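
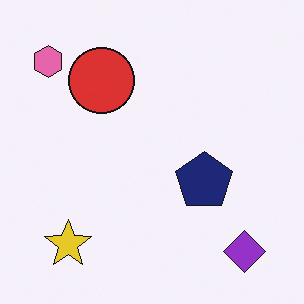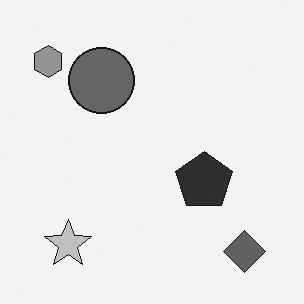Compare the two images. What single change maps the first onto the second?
The transformation is: converted to grayscale.

All color is removed — every shape is now a shade of grey.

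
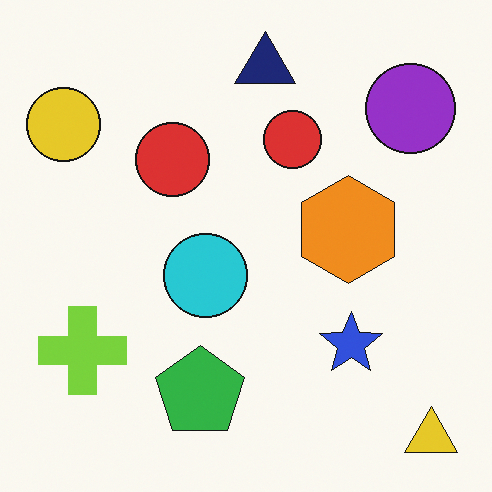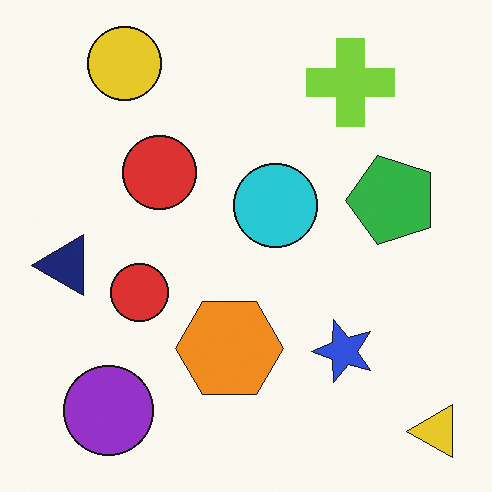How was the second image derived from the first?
Transposed (reflected across the top-left ↔ bottom-right diagonal).

Shapes have swapped their row and column positions — what was in the top-right is now in the bottom-left — a diagonal reflection.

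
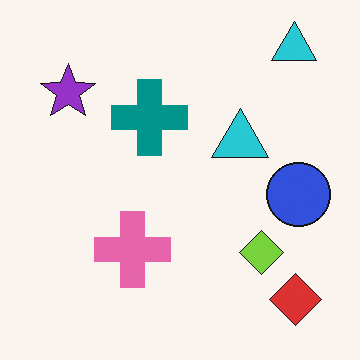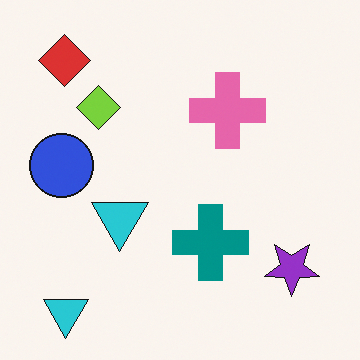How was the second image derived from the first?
The second image is the first rotated 180°.

The red diamond sits in the bottom-right of the first image and the top-left of the second — consistent with a whole-image 180° rotation.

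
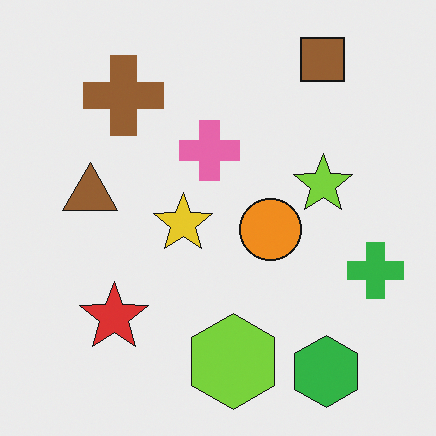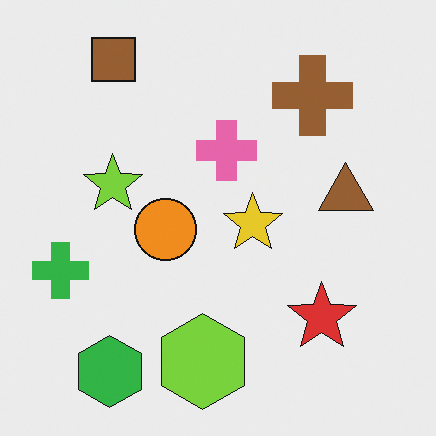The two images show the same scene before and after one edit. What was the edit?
This is the original image flipped horizontally (left ↔ right).

The green cross is in the right of the first image and the left of the second — shapes on opposite sides of the vertical midline have swapped in a mirror flip.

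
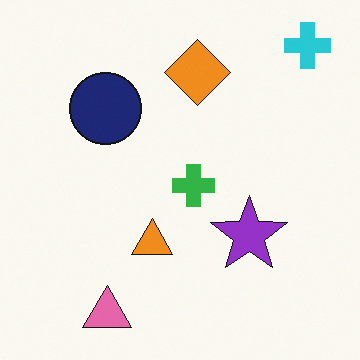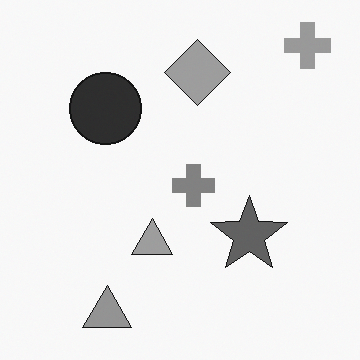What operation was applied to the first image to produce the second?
The second image is the first converted to grayscale.

All color is removed — every shape is now a shade of grey.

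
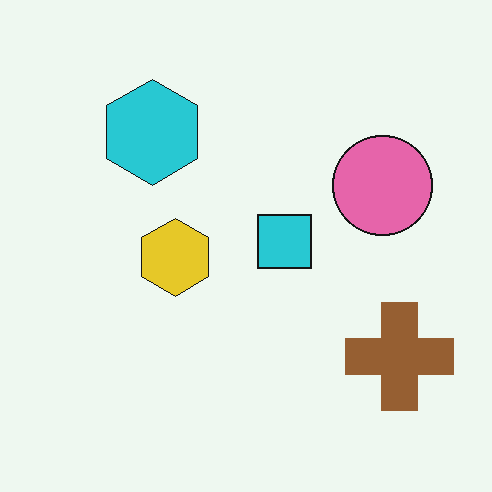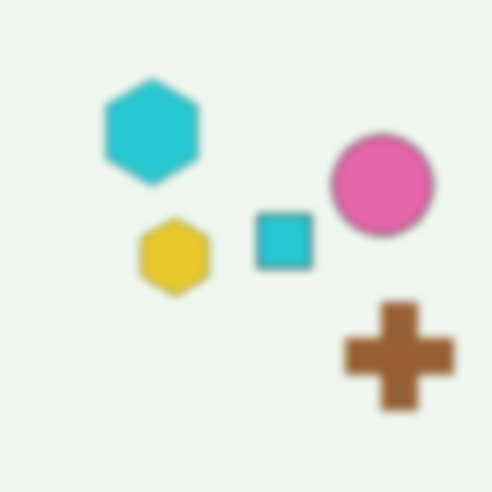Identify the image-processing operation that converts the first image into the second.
Noticeably gaussian-blurred.

Shape edges and outlines are uniformly softened across the whole image.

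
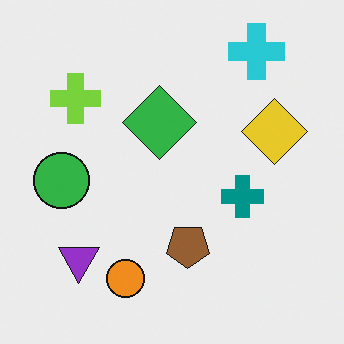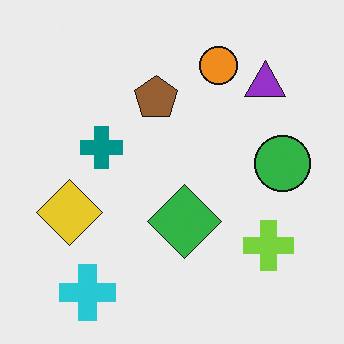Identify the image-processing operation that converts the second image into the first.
The transformation is: rotated 180°.

The cyan cross sits in the bottom-left of the second image and the top-right of the first — consistent with a whole-image 180° rotation.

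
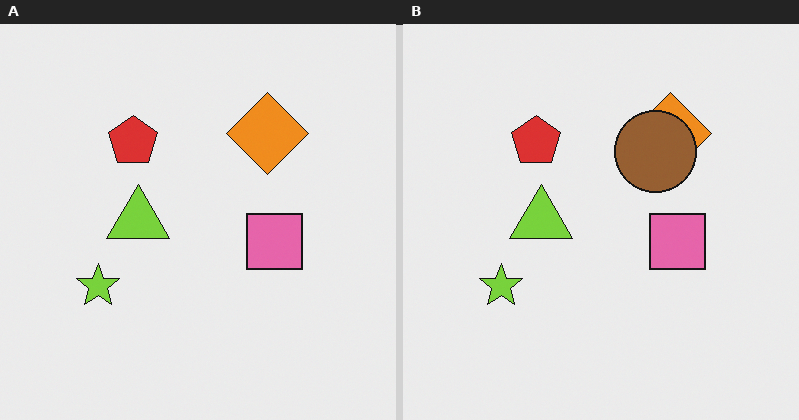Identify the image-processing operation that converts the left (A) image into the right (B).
It was overlaid with an additional brown circle.

A brown circle appears in the right (B) image that is absent from the left (A).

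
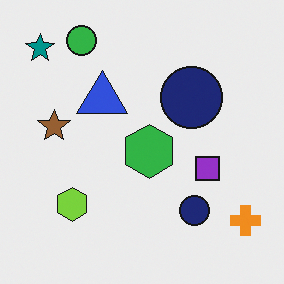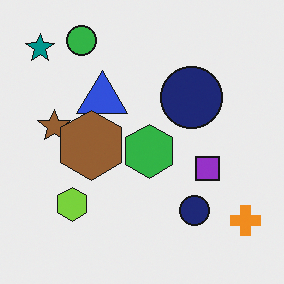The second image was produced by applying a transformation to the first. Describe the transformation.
This is the original image overlaid with an additional brown hexagon.

A brown hexagon appears in the second image that is absent from the first.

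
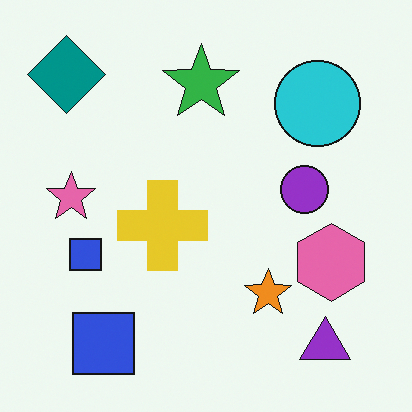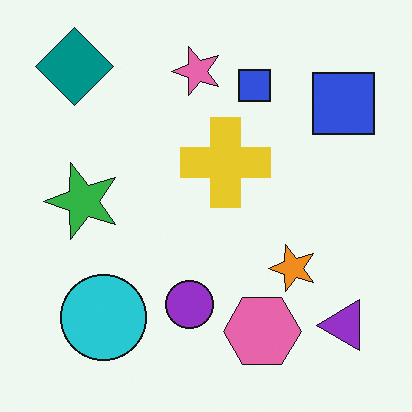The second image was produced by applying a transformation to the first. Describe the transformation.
It was transposed (reflected across the top-left ↔ bottom-right diagonal).

Shapes have swapped their row and column positions — what was in the top-right is now in the bottom-left — a diagonal reflection.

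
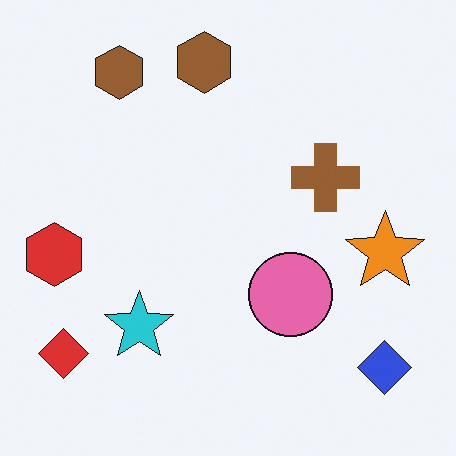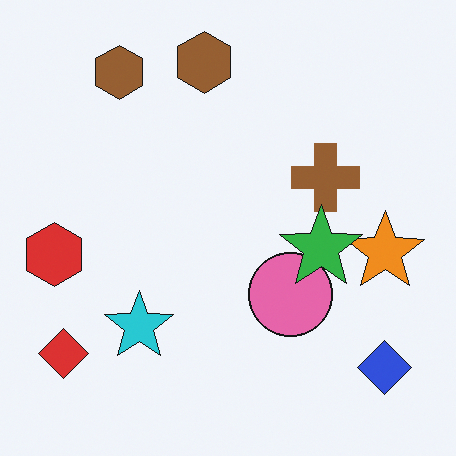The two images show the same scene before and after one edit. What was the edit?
Overlaid with an additional green star.

A green star appears in the second image that is absent from the first.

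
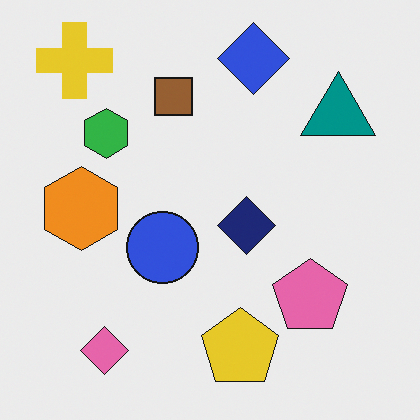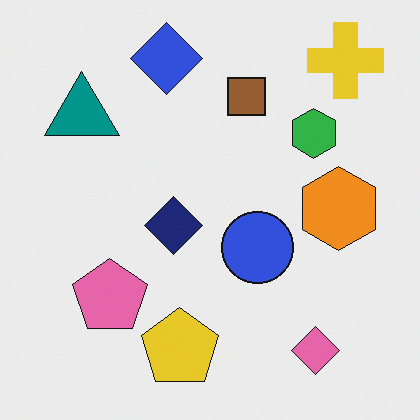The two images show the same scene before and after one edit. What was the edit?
The image was flipped horizontally (left ↔ right).

The yellow cross is in the top-left of the first image and the top-right of the second — shapes on opposite sides of the vertical midline have swapped in a mirror flip.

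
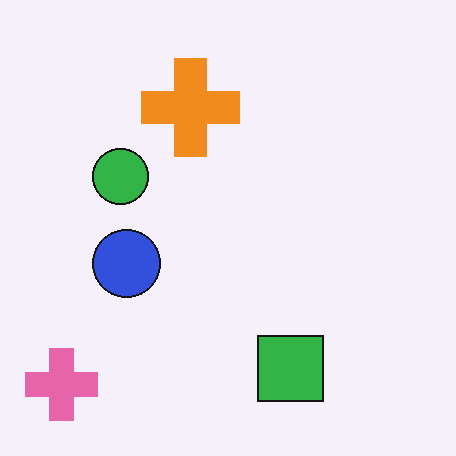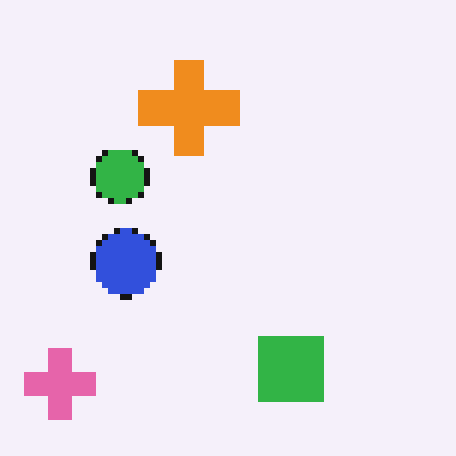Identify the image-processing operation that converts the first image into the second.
The second image is the first moderately pixelated.

Shapes are reduced to large square blocks; fine edges and outlines are lost — a downscale-then-upscale (mosaic) effect.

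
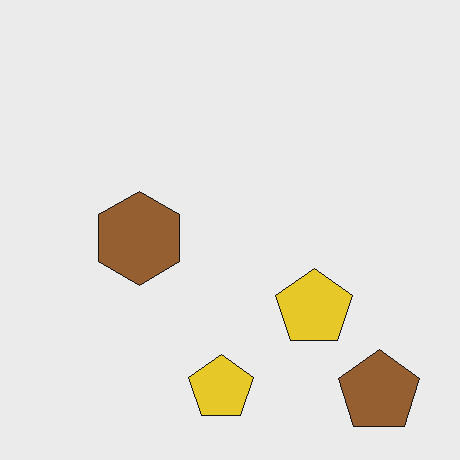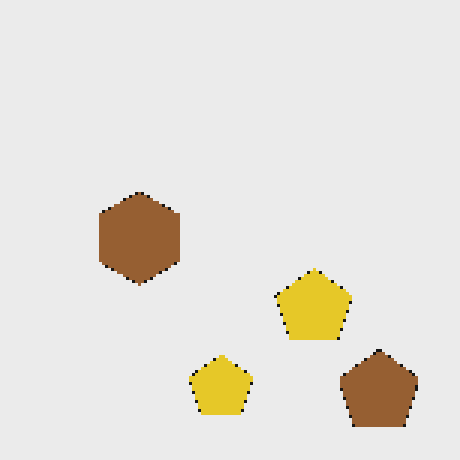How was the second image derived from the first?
The second image is the first mildly pixelated.

Shapes are reduced to large square blocks; fine edges and outlines are lost — a downscale-then-upscale (mosaic) effect.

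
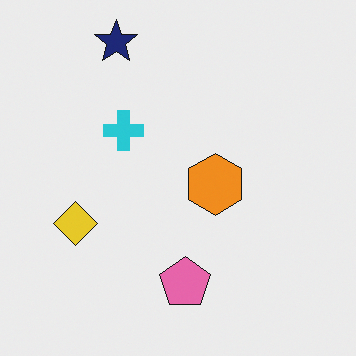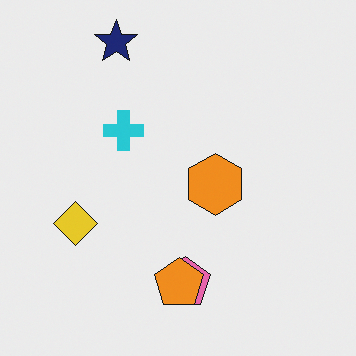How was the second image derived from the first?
The second image is the first overlaid with an additional orange pentagon.

An orange pentagon appears in the second image that is absent from the first.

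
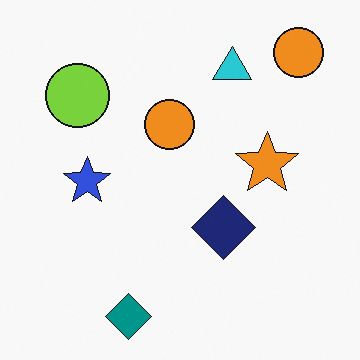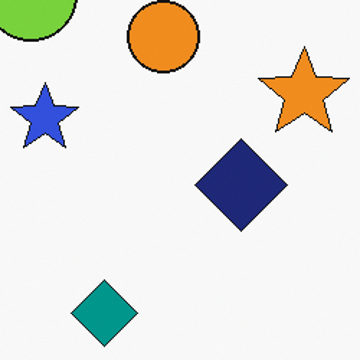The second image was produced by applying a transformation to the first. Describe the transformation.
It was cropped slightly and scaled back up.

The visible shapes are larger and the field of view is narrower; shapes near the original edges may be partly or wholly outside the frame — a crop-and-rescale.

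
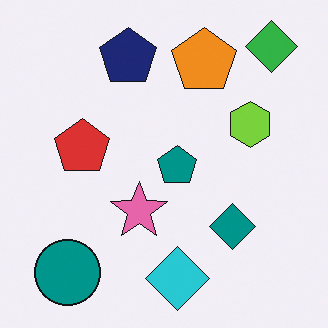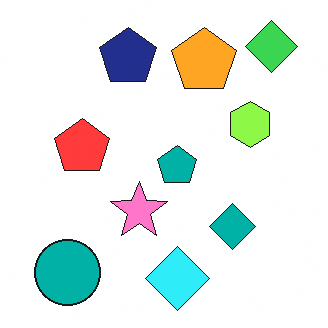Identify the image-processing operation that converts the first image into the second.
The second image is the first brightened a little.

Every pixel — background and shapes alike — is uniformly brightened.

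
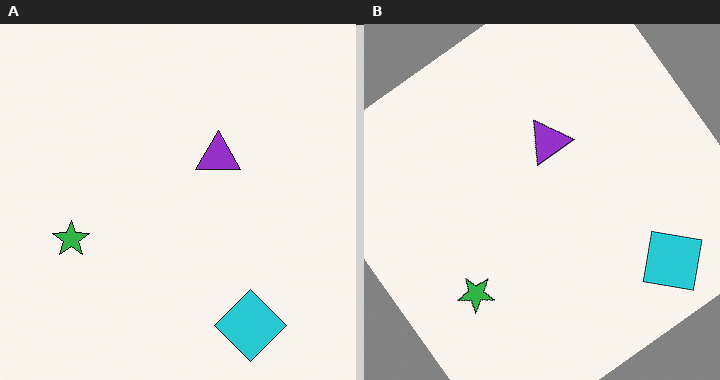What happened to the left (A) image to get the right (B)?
The image was rotated counter-clockwise by a large amount — several tens of degrees.

Every shape is tilted by the same angle and the image corners show triangular fill wedges — a whole-image rotation by a non-right angle.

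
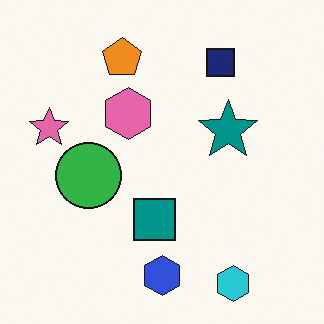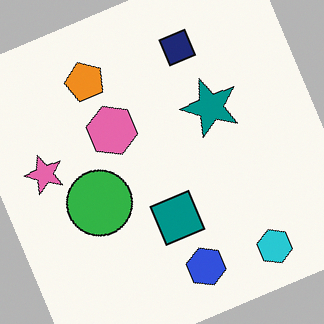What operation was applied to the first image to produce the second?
The image was rotated counter-clockwise by a clearly visible amount.

Every shape is tilted by the same angle and the image corners show triangular fill wedges — a whole-image rotation by a non-right angle.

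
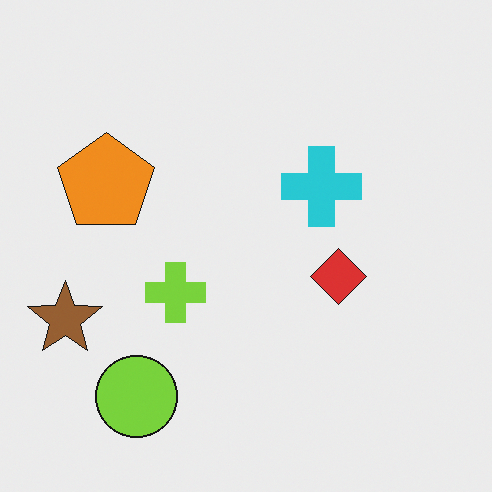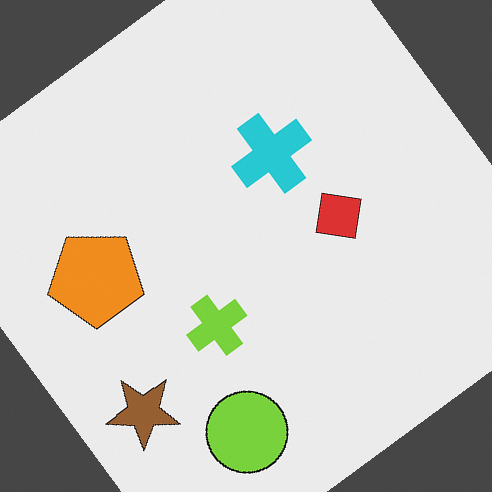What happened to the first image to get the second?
The second image is the first rotated counter-clockwise by a large amount — several tens of degrees.

Every shape is tilted by the same angle and the image corners show triangular fill wedges — a whole-image rotation by a non-right angle.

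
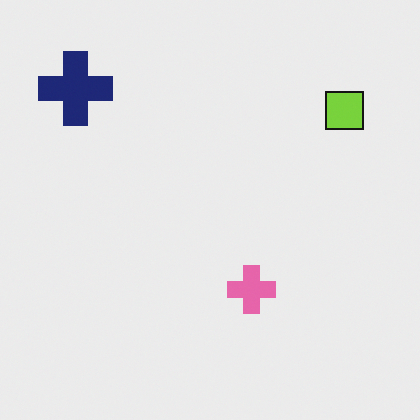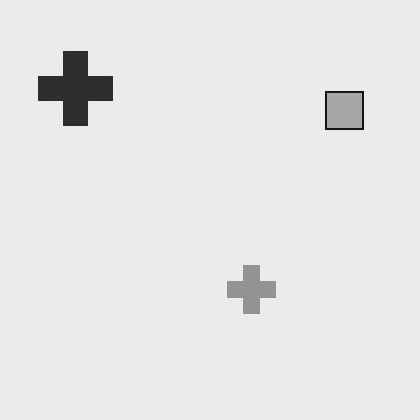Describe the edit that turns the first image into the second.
This is the original image converted to grayscale.

All color is removed — every shape is now a shade of grey.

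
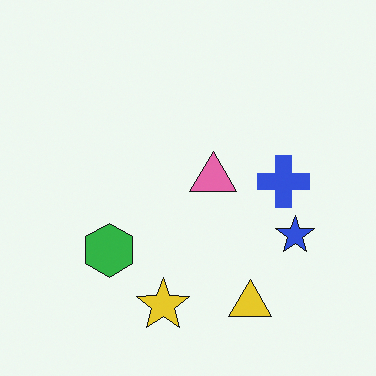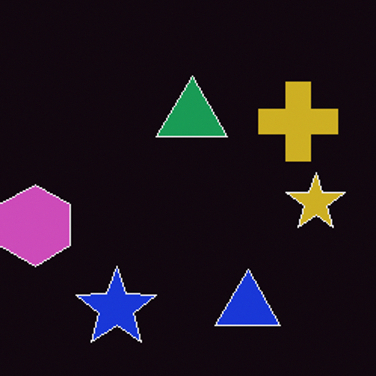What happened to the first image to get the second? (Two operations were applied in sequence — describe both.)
This is the original image cropped to a modestly smaller region and rescaled, then color-inverted (negative).

The visible shapes are larger and the field of view is narrower; shapes near the original edges may be partly or wholly outside the frame — a crop-and-rescale. The light background has become dark and every shape's color is its complement — a photographic negative.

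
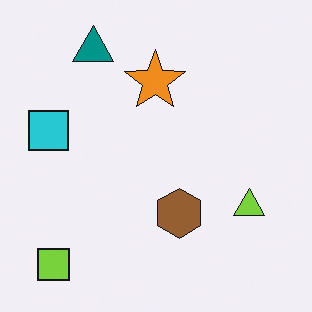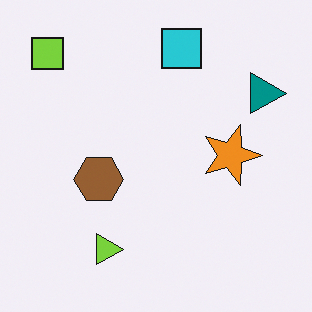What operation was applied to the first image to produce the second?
The second image is the first rotated 90° clockwise.

The lime square sits in the bottom-left of the first image and the top-left of the second — consistent with a whole-image 90° clockwise rotation.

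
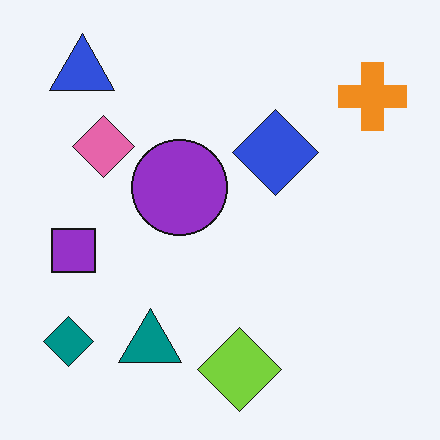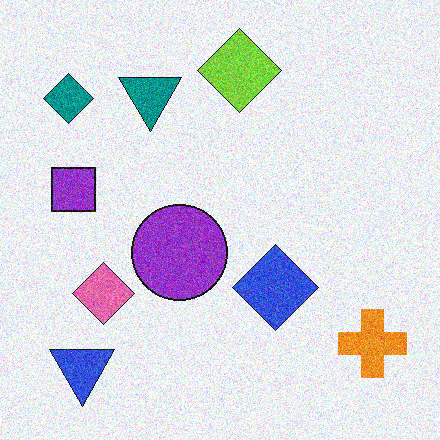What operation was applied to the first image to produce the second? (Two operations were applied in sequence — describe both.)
The transformation is: flipped vertically (top ↔ bottom), then degraded with visible gaussian noise.

The blue triangle is in the top-left of the first image and the bottom-left of the second — shapes on opposite sides of the horizontal midline have swapped in a mirror flip. Random speckle covers the whole image, including the flat background.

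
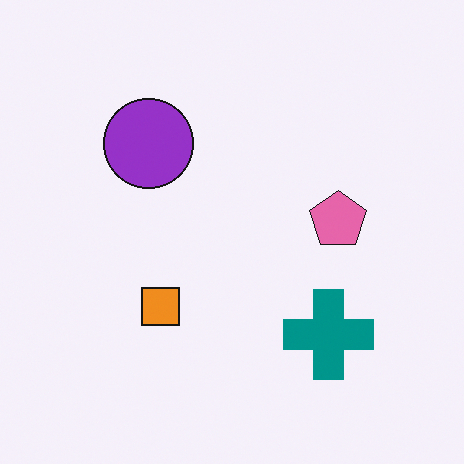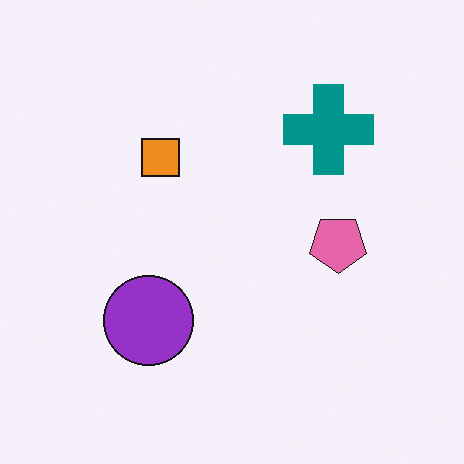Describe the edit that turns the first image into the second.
The image was flipped vertically (top ↔ bottom).

The teal cross is in the bottom-right of the first image and the top-right of the second — shapes on opposite sides of the horizontal midline have swapped in a mirror flip.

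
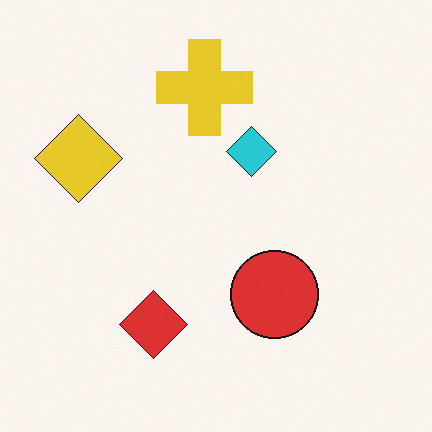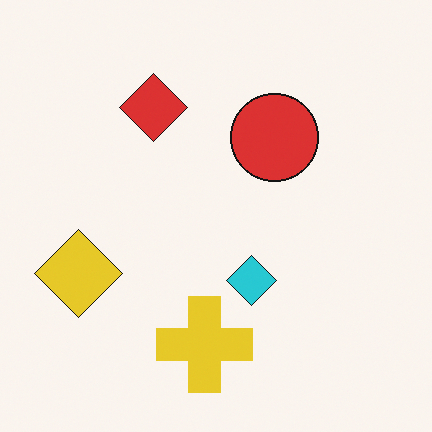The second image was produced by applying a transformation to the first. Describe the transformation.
This is the original image flipped vertically (top ↔ bottom).

The yellow cross is in the top of the first image and the bottom of the second — shapes on opposite sides of the horizontal midline have swapped in a mirror flip.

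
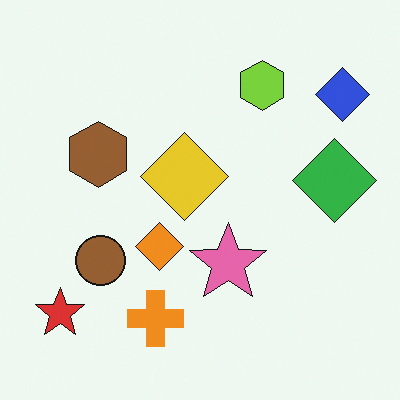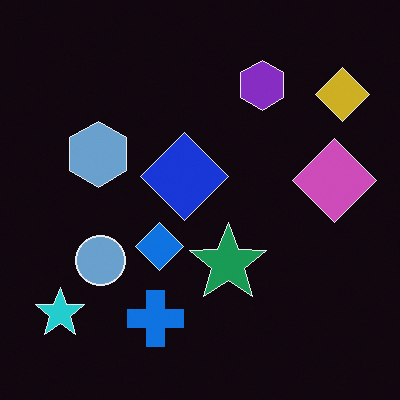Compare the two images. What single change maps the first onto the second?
It was color-inverted (negative).

The light background has become dark and every shape's color is its complement — a photographic negative.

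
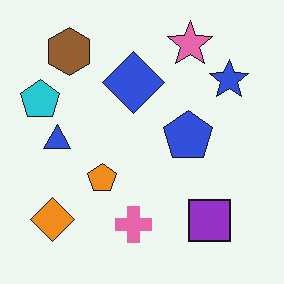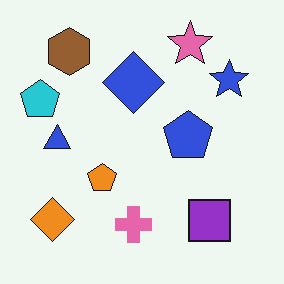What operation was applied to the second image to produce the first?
The image was given moderate JPEG compression.

Blocky 8×8 compression artifacts appear around shape edges and the flat background shows ringing — characteristic JPEG degradation.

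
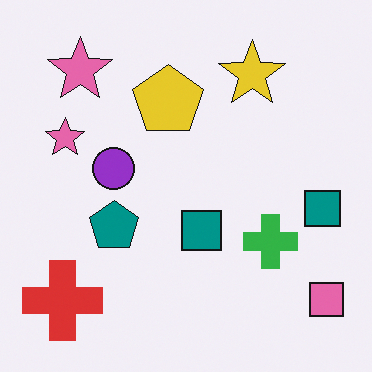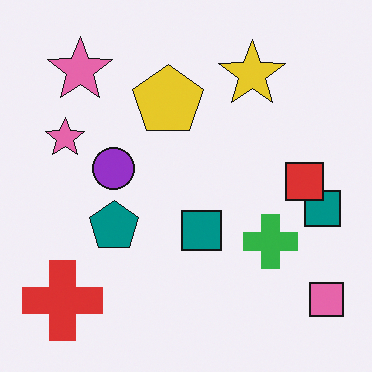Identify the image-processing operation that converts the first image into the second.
The transformation is: overlaid with an additional red square.

A red square appears in the second image that is absent from the first.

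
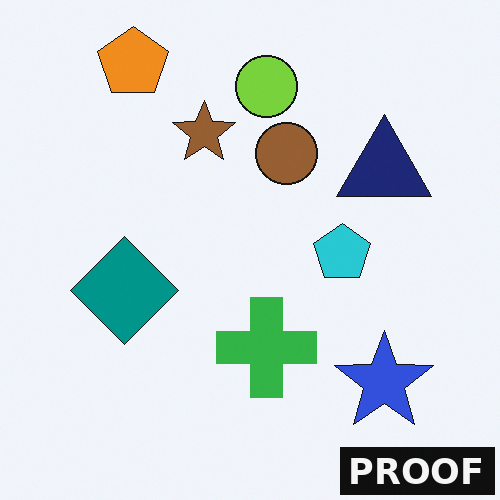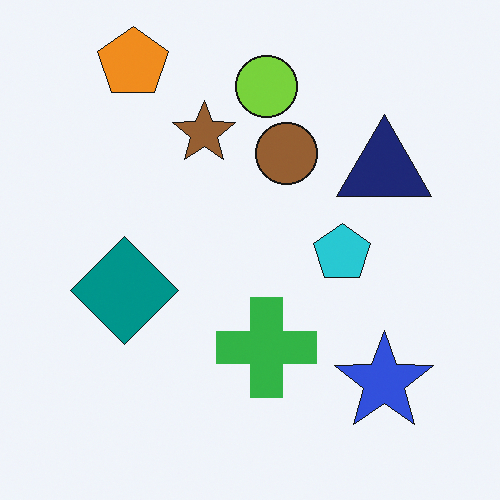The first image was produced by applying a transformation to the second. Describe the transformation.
Watermarked with the text "PROOF" in the lower-right corner.

A dark label reading "PROOF" appears in the lower-right corner.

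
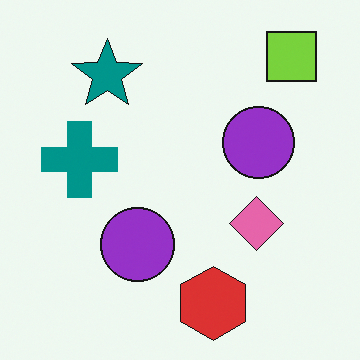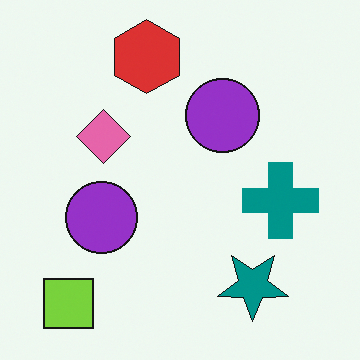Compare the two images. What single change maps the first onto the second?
It was rotated 180°.

The lime square sits in the top-right of the first image and the bottom-left of the second — consistent with a whole-image 180° rotation.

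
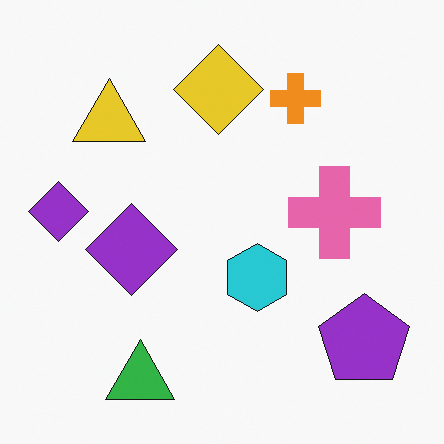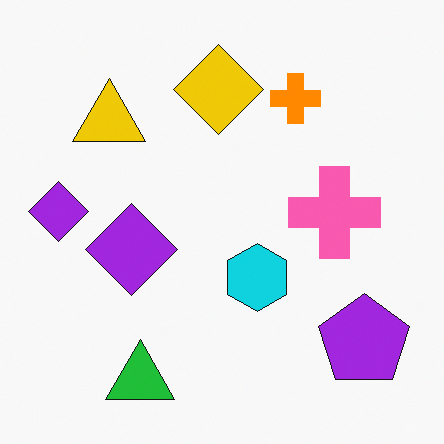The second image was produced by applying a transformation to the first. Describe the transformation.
The image was slightly oversaturated.

All colors are more vivid — a global saturation change.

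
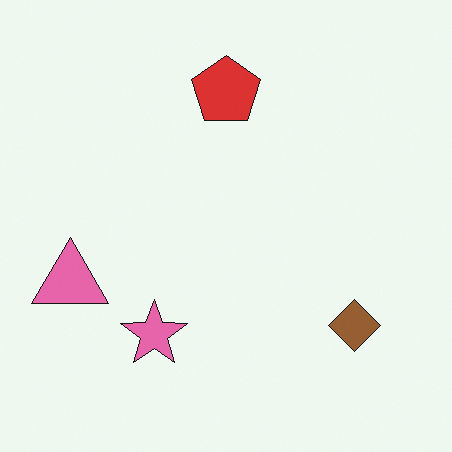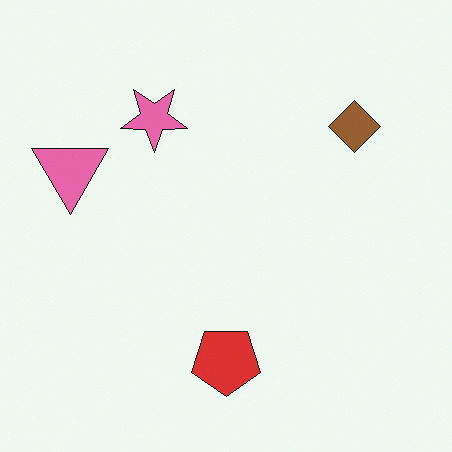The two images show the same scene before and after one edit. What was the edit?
This is the original image flipped vertically (top ↔ bottom).

The red pentagon is in the top of the first image and the bottom of the second — shapes on opposite sides of the horizontal midline have swapped in a mirror flip.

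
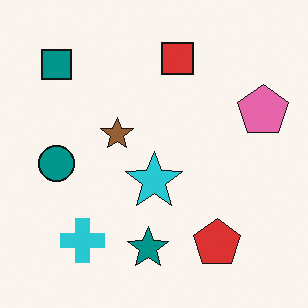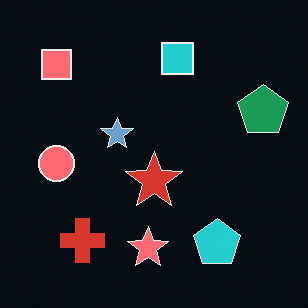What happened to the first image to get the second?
The second image is the first color-inverted (negative).

The light background has become dark and every shape's color is its complement — a photographic negative.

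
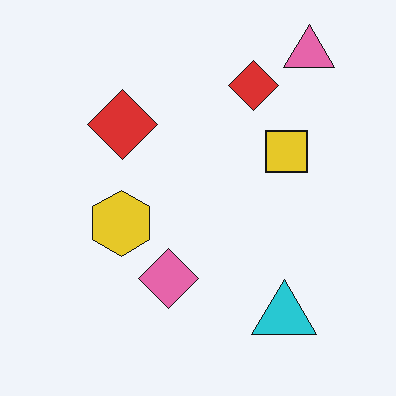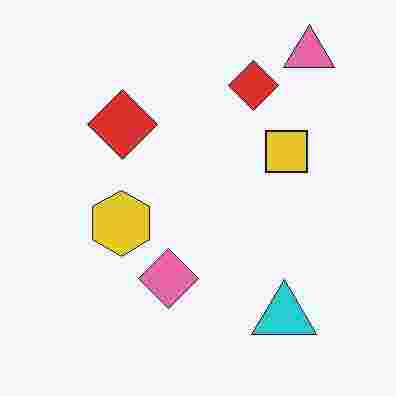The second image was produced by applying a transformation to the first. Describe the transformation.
The image was degraded with heavy JPEG compression.

Blocky 8×8 compression artifacts appear around shape edges and the flat background shows ringing — characteristic JPEG degradation.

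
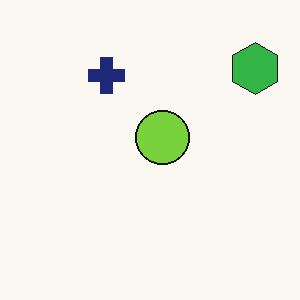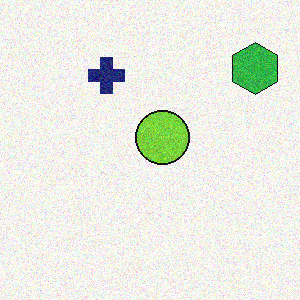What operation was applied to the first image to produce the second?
This is the original image degraded with moderate additive noise.

Random speckle covers the whole image, including the flat background.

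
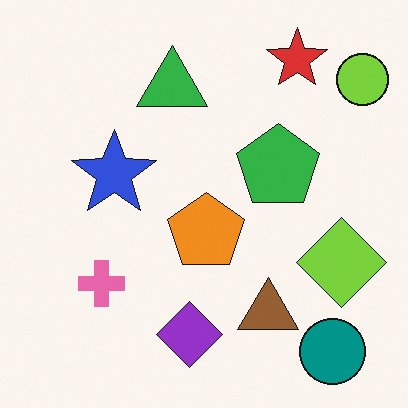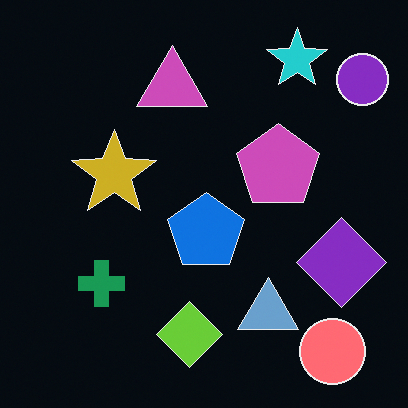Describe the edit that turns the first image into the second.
The transformation is: color-inverted (negative).

The light background has become dark and every shape's color is its complement — a photographic negative.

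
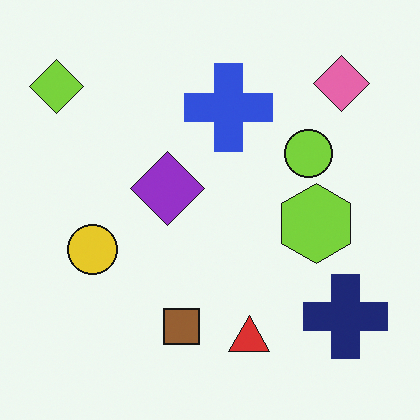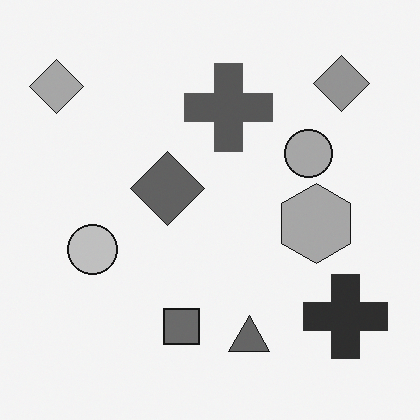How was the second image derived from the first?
Converted to grayscale.

All color is removed — every shape is now a shade of grey.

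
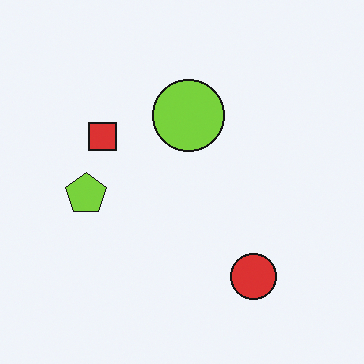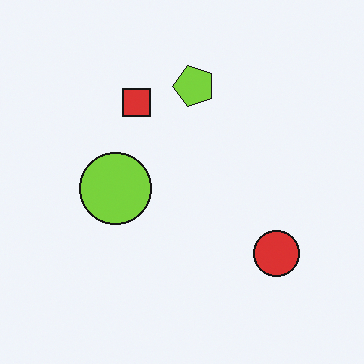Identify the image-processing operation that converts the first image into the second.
It was transposed (reflected across the top-left ↔ bottom-right diagonal).

Shapes have swapped their row and column positions — what was in the top-right is now in the bottom-left — a diagonal reflection.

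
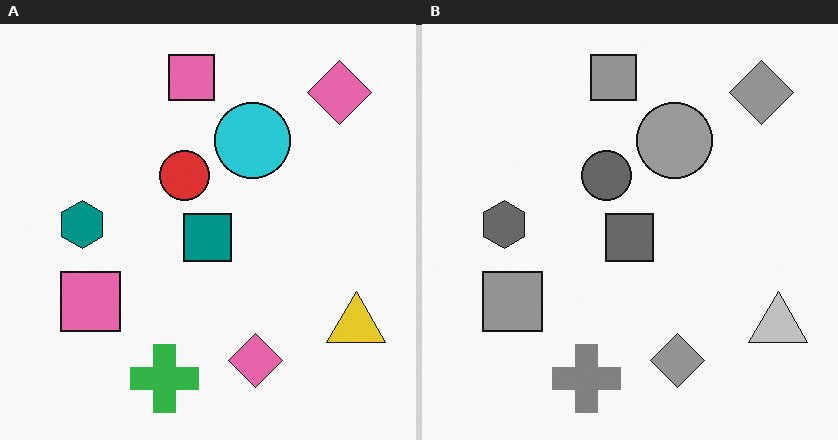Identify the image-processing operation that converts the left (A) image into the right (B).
The right (B) image is the left (A) converted to grayscale.

All color is removed — every shape is now a shade of grey.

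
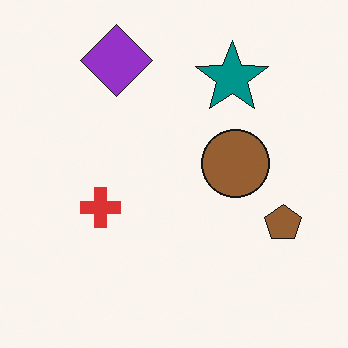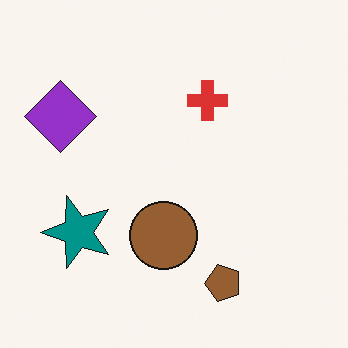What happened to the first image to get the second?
This is the original image transposed (reflected across the top-left ↔ bottom-right diagonal).

Shapes have swapped their row and column positions — what was in the top-right is now in the bottom-left — a diagonal reflection.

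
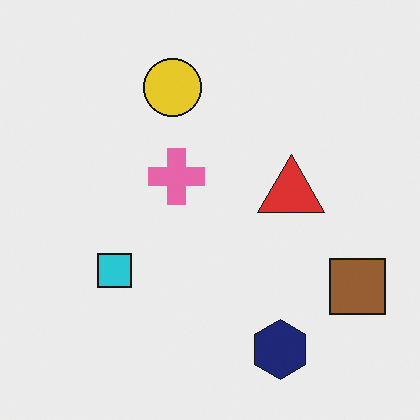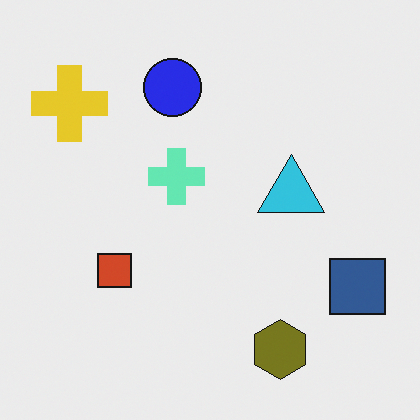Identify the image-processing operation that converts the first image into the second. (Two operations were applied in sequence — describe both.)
Hue-shifted by a large amount, then overlaid with an additional yellow cross.

Every shape's color has rotated by the same amount around the hue wheel — a uniform hue shift. A yellow cross appears in the second image that is absent from the first.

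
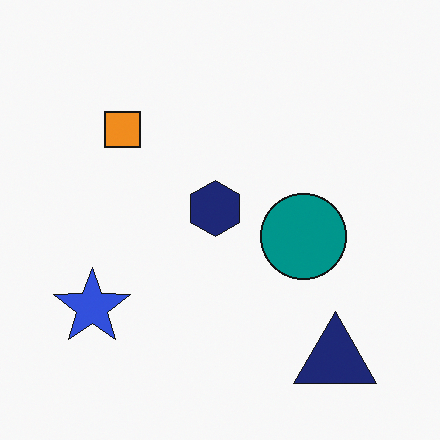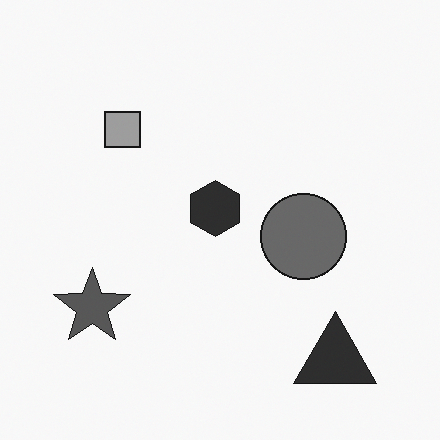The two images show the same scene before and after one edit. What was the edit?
Converted to grayscale.

All color is removed — every shape is now a shade of grey.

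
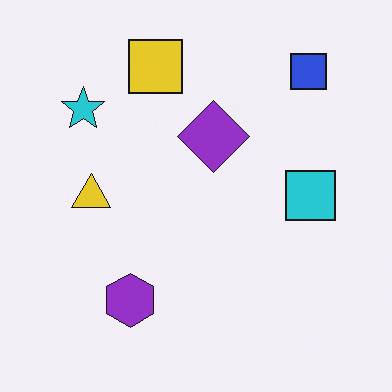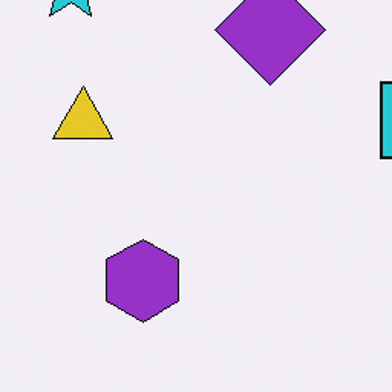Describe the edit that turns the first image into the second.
The second image is the first cropped slightly and scaled back up.

The visible shapes are larger and the field of view is narrower; shapes near the original edges may be partly or wholly outside the frame — a crop-and-rescale.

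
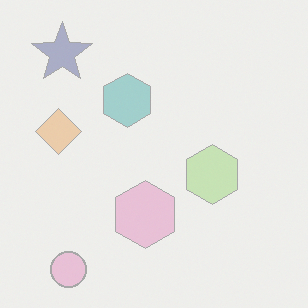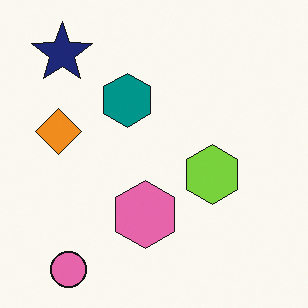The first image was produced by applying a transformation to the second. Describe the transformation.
The image was given much lower contrast.

Tones are pushed toward mid-grey across the whole image — a global contrast change.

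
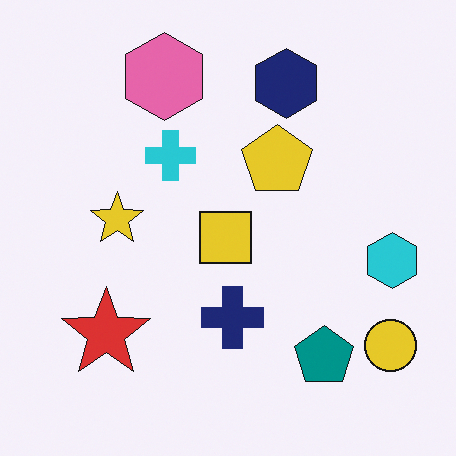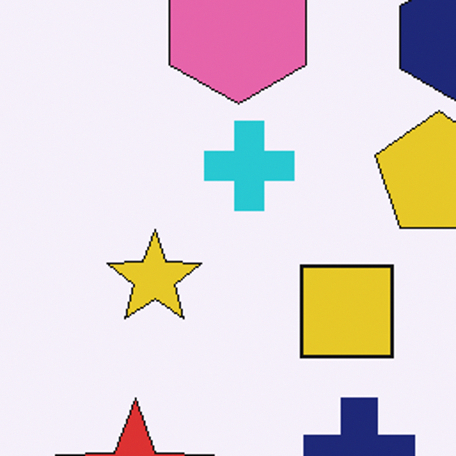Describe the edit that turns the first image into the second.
It was cropped tightly and scaled back up.

The visible shapes are larger and the field of view is narrower; shapes near the original edges may be partly or wholly outside the frame — a crop-and-rescale.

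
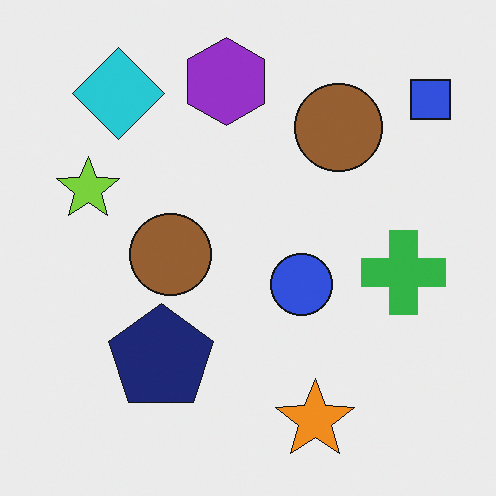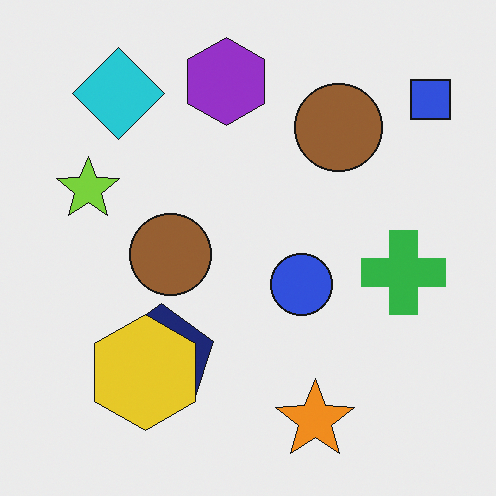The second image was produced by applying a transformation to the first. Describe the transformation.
It was overlaid with an additional yellow hexagon.

A yellow hexagon appears in the second image that is absent from the first.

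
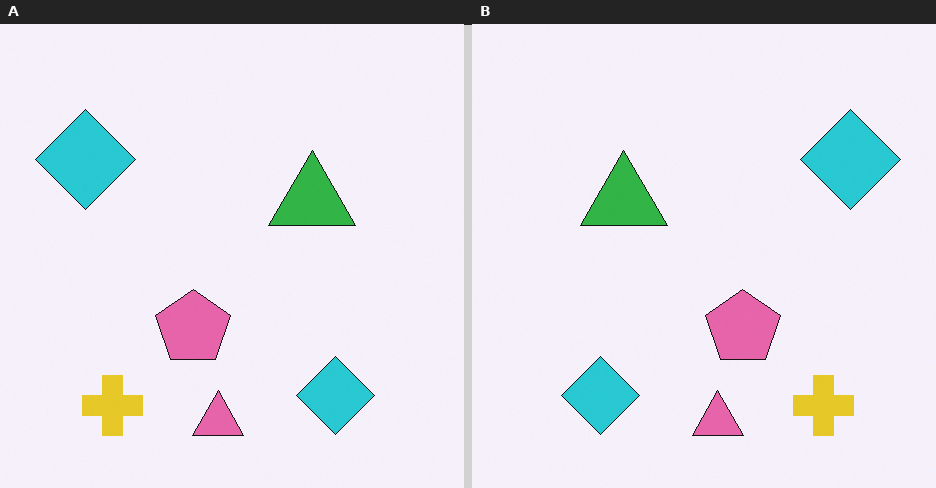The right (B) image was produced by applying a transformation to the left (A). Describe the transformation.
Flipped horizontally (left ↔ right).

The yellow cross is in the bottom-left of the left (A) image and the bottom-right of the right (B) — shapes on opposite sides of the vertical midline have swapped in a mirror flip.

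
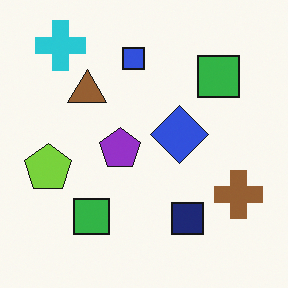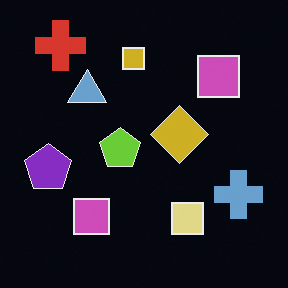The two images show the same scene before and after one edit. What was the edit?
It was color-inverted (negative).

The light background has become dark and every shape's color is its complement — a photographic negative.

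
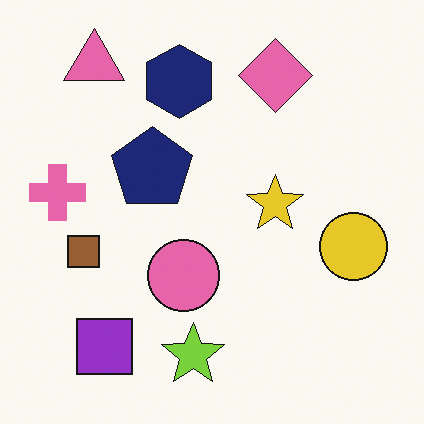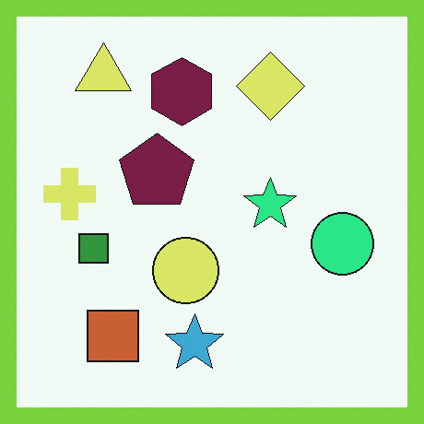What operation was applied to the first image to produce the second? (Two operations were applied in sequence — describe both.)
It was hue-shifted by a moderate amount, then framed with a lime border.

Every shape's color has rotated by the same amount around the hue wheel — a uniform hue shift. A solid lime frame runs around the edge of the second image, with the content slightly shrunk inside it.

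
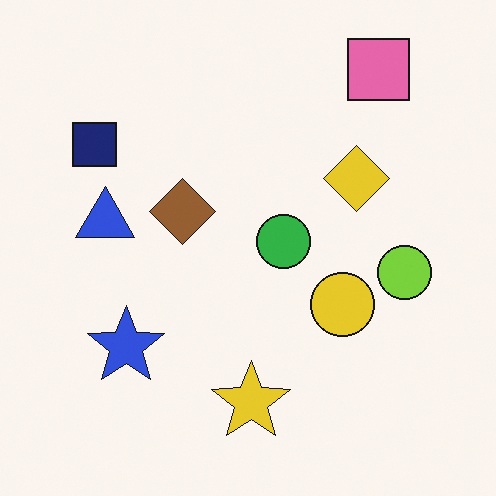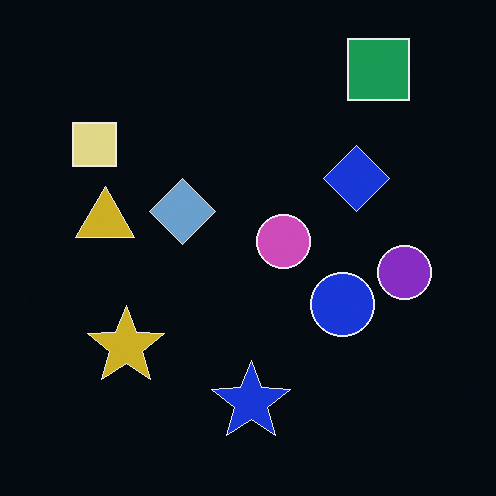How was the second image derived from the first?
It was color-inverted (negative).

The light background has become dark and every shape's color is its complement — a photographic negative.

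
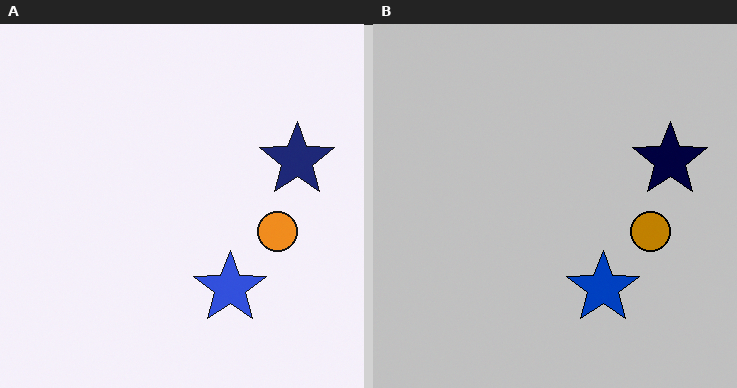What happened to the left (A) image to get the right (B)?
The right (B) image is the left (A) aggressively posterized.

Each flat color has snapped to a coarser quantized level — most visibly, the near-white background has dropped to a flat grey.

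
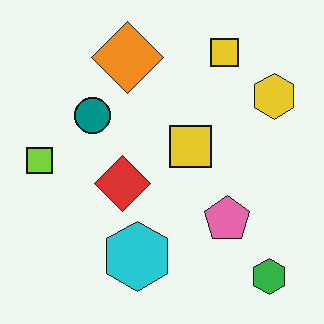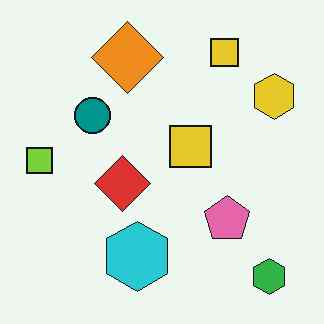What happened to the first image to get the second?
The image was given moderate JPEG compression.

Blocky 8×8 compression artifacts appear around shape edges and the flat background shows ringing — characteristic JPEG degradation.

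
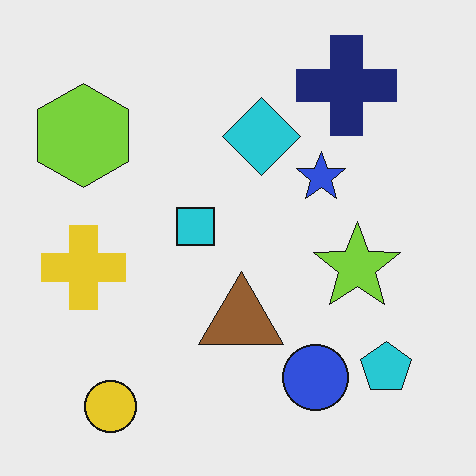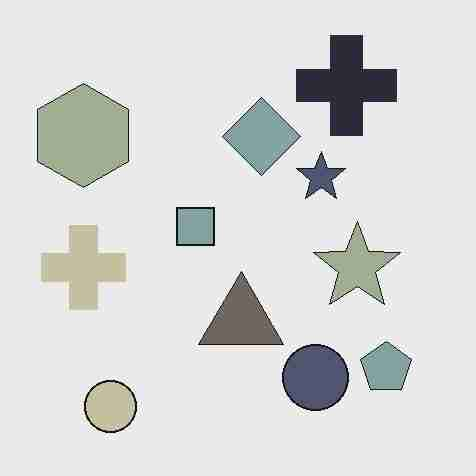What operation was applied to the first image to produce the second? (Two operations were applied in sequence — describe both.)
Made much more muted (saturation change), then heavily JPEG-compressed with obvious blocking artifacts.

All colors are more muted and greyish — a global saturation change. Blocky 8×8 compression artifacts appear around shape edges and the flat background shows ringing — characteristic JPEG degradation.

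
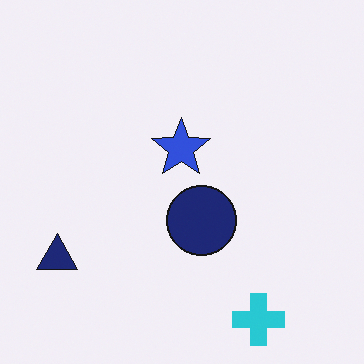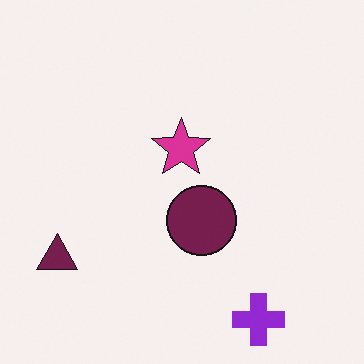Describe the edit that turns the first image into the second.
The transformation is: hue-shifted by a moderate amount.

Every shape's color has rotated by the same amount around the hue wheel — a uniform hue shift.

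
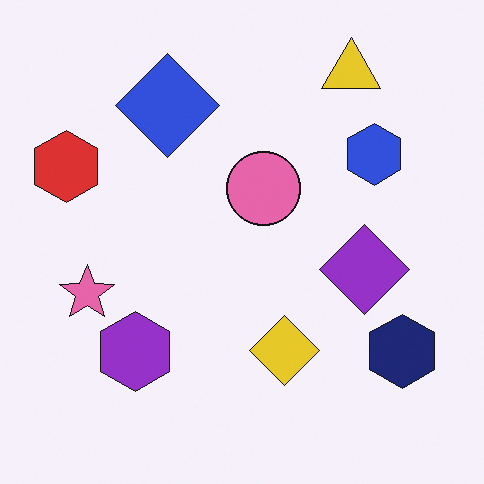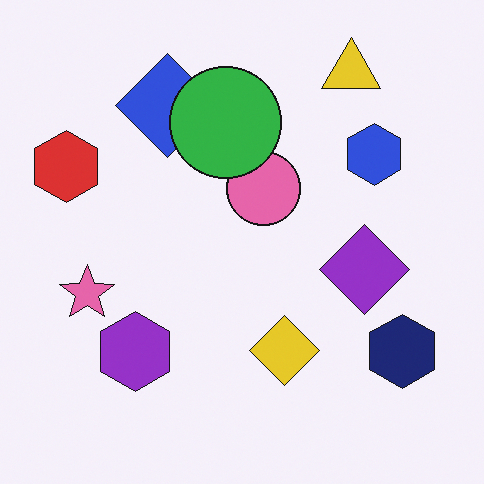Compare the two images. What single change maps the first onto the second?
This is the original image overlaid with an additional green circle.

A green circle appears in the second image that is absent from the first.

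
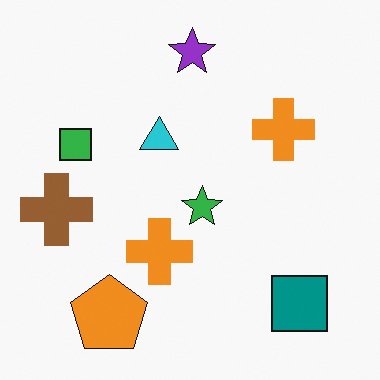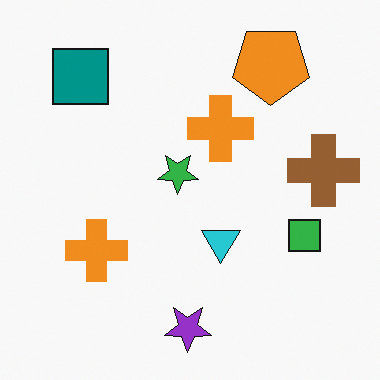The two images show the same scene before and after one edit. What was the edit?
The transformation is: rotated 180°.

The teal square sits in the bottom-right of the first image and the top-left of the second — consistent with a whole-image 180° rotation.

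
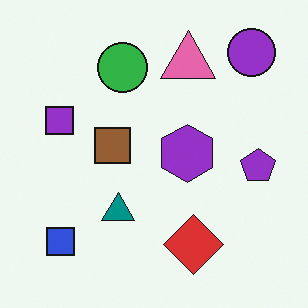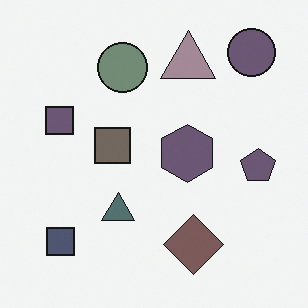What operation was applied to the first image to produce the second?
The image was heavily desaturated.

All colors are more muted and greyish — a global saturation change.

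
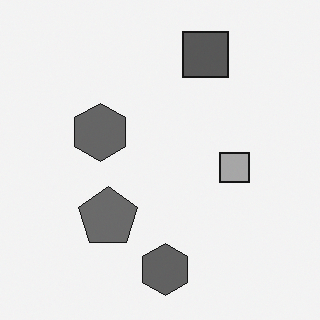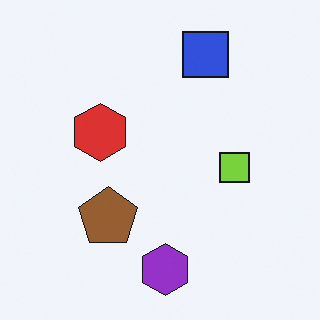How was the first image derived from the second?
The first image is the second converted to grayscale.

All color is removed — every shape is now a shade of grey.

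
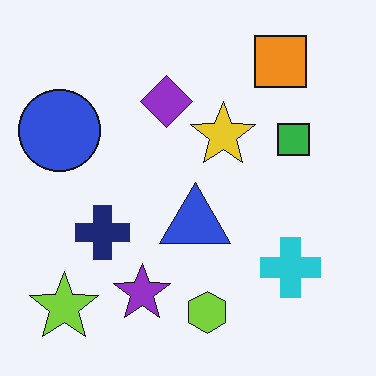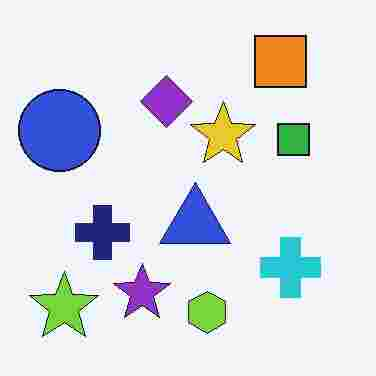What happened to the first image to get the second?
This is the original image heavily JPEG-compressed with obvious blocking artifacts.

Blocky 8×8 compression artifacts appear around shape edges and the flat background shows ringing — characteristic JPEG degradation.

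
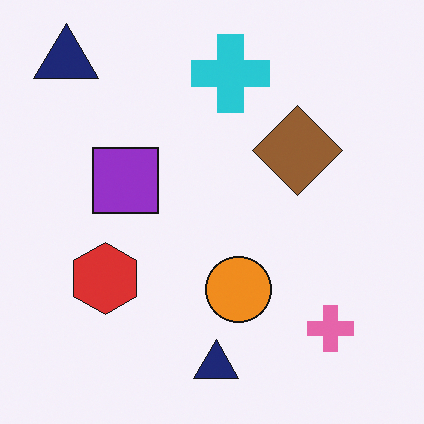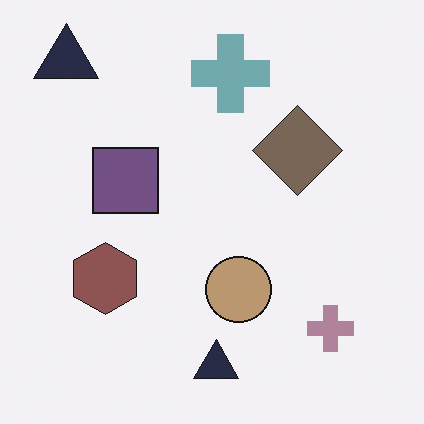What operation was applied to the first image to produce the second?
The second image is the first made much more muted (saturation change).

All colors are more muted and greyish — a global saturation change.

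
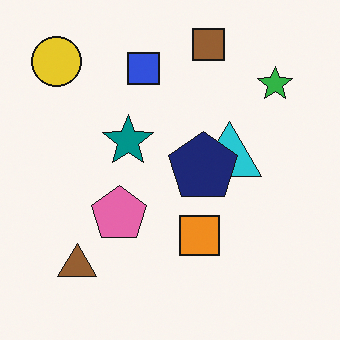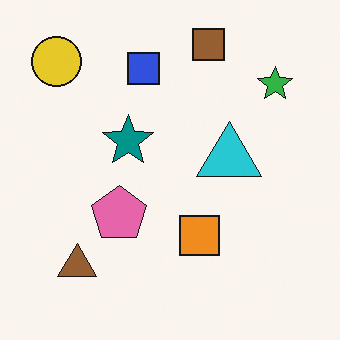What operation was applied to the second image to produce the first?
This is the original image overlaid with an additional navy pentagon.

A navy pentagon appears in the first image that is absent from the second.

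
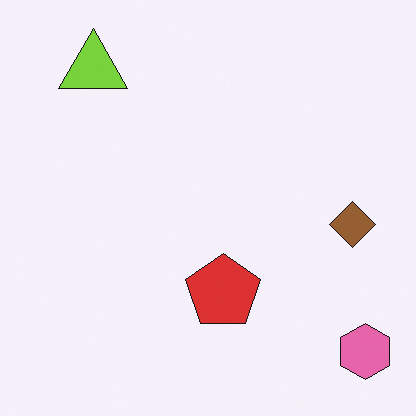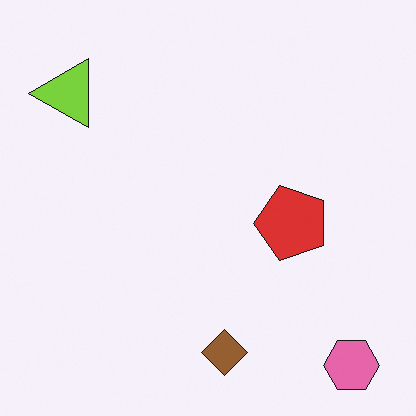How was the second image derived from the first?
The second image is the first transposed (reflected across the top-left ↔ bottom-right diagonal).

Shapes have swapped their row and column positions — what was in the top-right is now in the bottom-left — a diagonal reflection.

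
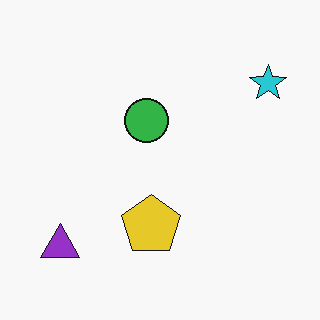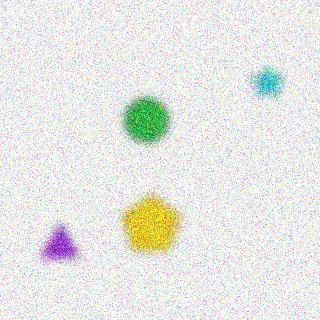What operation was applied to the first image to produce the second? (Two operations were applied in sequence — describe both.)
Moderately blurred, then degraded with heavy additive noise.

Shape edges and outlines are uniformly softened across the whole image. Random speckle covers the whole image, including the flat background.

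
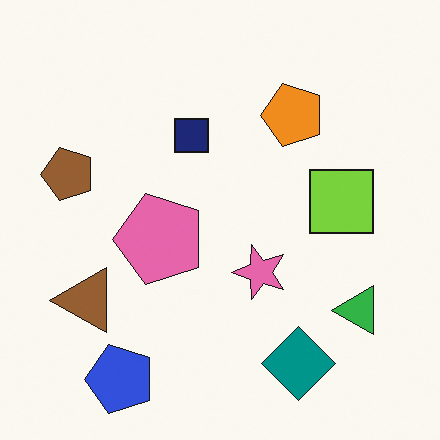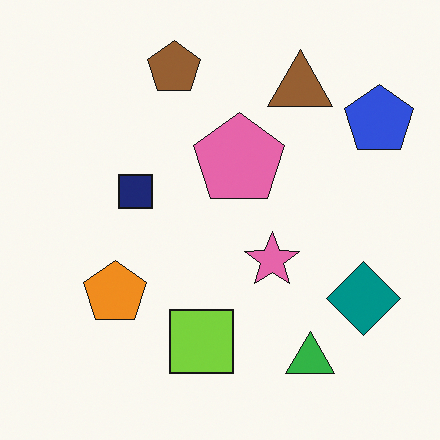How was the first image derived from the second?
The image was transposed (reflected across the top-left ↔ bottom-right diagonal).

Shapes have swapped their row and column positions — what was in the top-right is now in the bottom-left — a diagonal reflection.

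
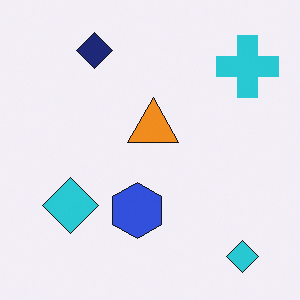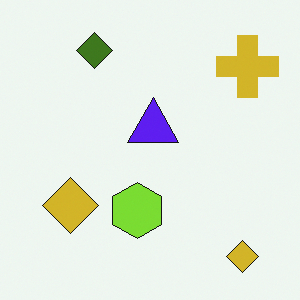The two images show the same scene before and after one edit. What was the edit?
The transformation is: hue-shifted by a large amount.

Every shape's color has rotated by the same amount around the hue wheel — a uniform hue shift.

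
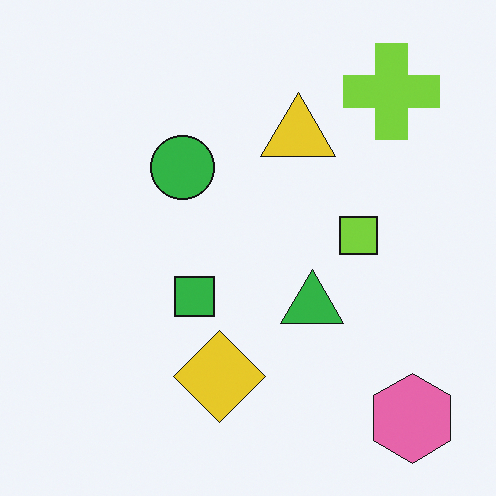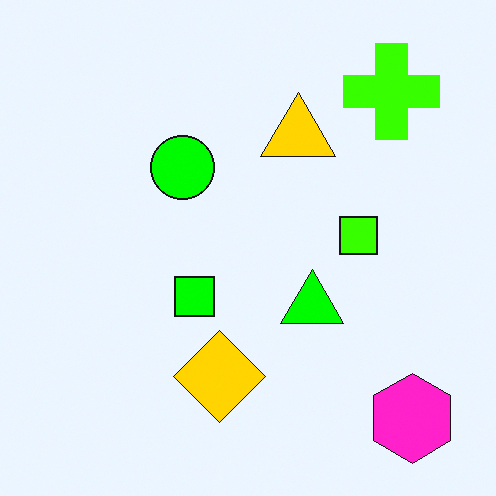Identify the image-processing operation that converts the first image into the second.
Made much more vivid (saturation change).

All colors are more vivid — a global saturation change.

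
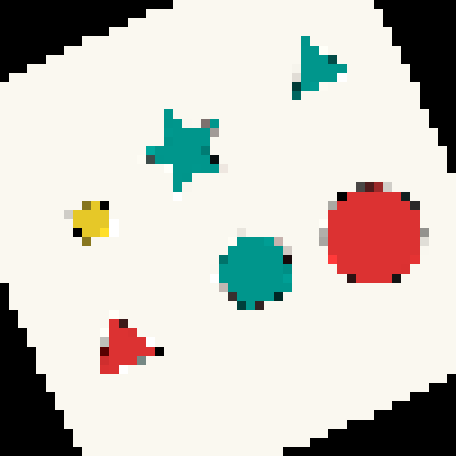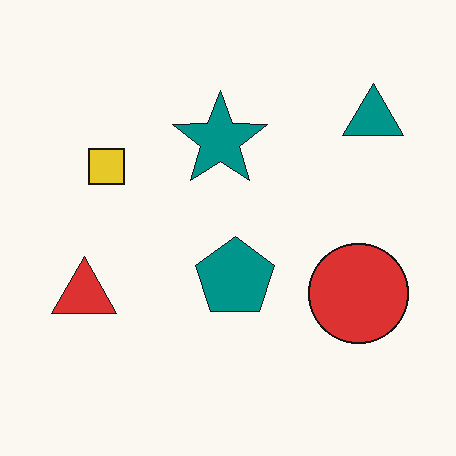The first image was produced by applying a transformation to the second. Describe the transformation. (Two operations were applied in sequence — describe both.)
It was rotated counter-clockwise by a clearly visible amount, then coarsely pixelated.

Every shape is tilted by the same angle and the image corners show triangular fill wedges — a whole-image rotation by a non-right angle. Shapes are reduced to large square blocks; fine edges and outlines are lost — a downscale-then-upscale (mosaic) effect.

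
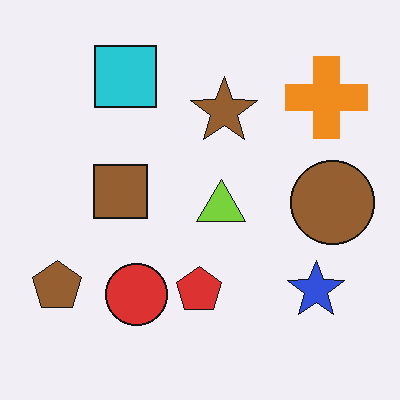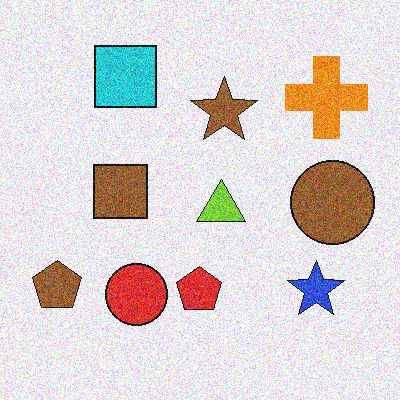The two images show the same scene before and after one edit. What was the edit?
It was degraded with moderate additive noise.

Random speckle covers the whole image, including the flat background.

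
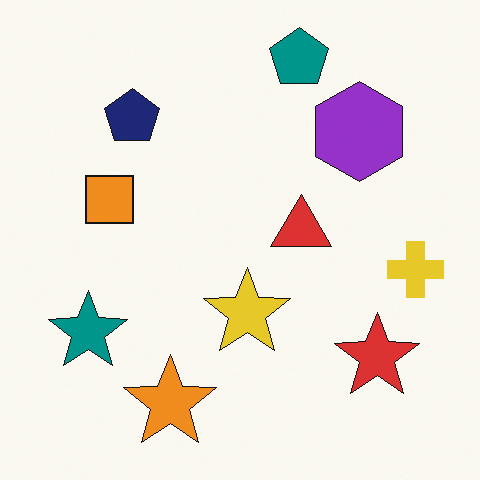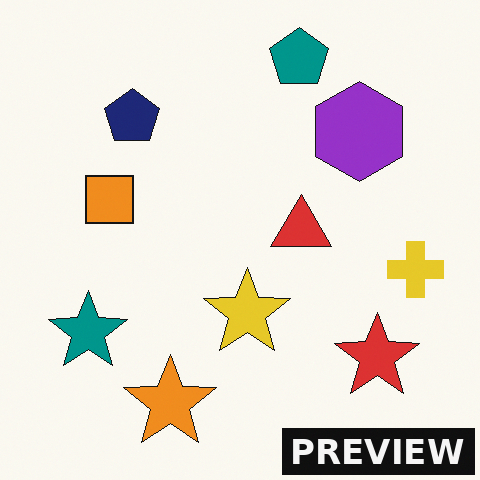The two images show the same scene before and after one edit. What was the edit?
It was watermarked with the text "PREVIEW" in the lower-right corner.

A dark label reading "PREVIEW" appears in the lower-right corner.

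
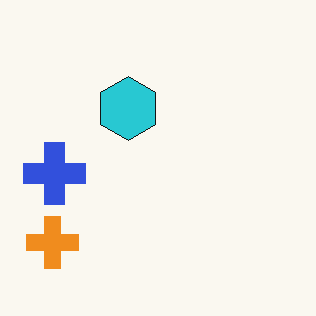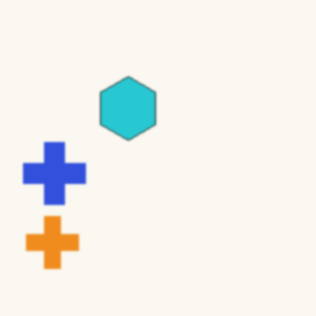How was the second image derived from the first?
The image was given a subtle gaussian blur.

Shape edges and outlines are uniformly softened across the whole image.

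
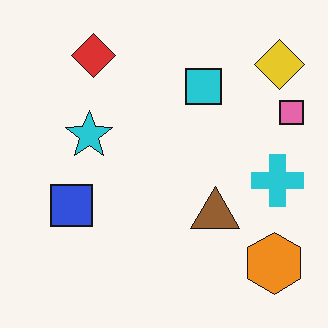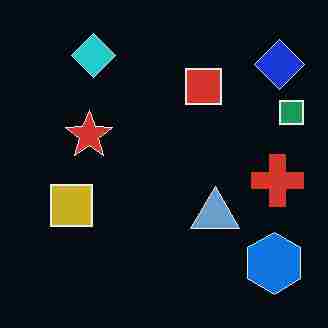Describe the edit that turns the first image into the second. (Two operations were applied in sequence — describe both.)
This is the original image heavily JPEG-compressed with obvious blocking artifacts, then color-inverted (negative).

Blocky 8×8 compression artifacts appear around shape edges and the flat background shows ringing — characteristic JPEG degradation. The light background has become dark and every shape's color is its complement — a photographic negative.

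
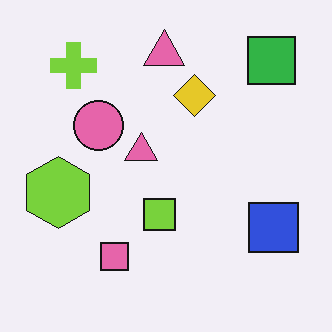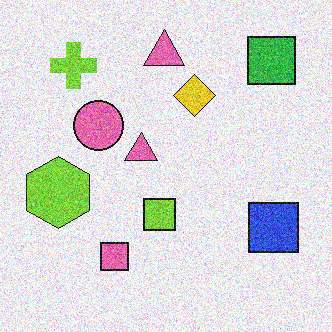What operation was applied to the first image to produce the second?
The second image is the first degraded with a thick layer of grain.

Random speckle covers the whole image, including the flat background.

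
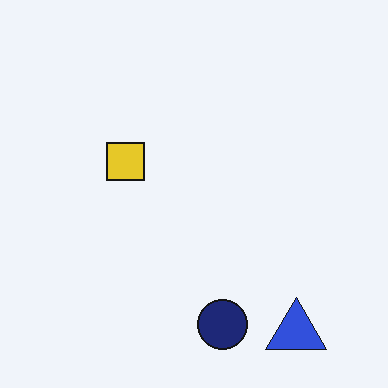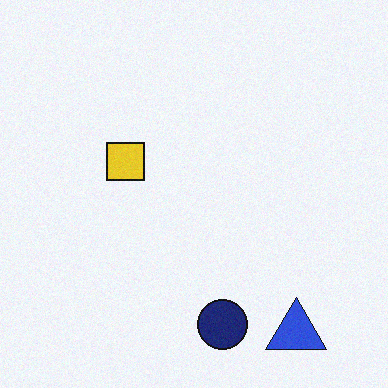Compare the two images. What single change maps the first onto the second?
The transformation is: degraded with subtle gaussian noise.

Random speckle covers the whole image, including the flat background.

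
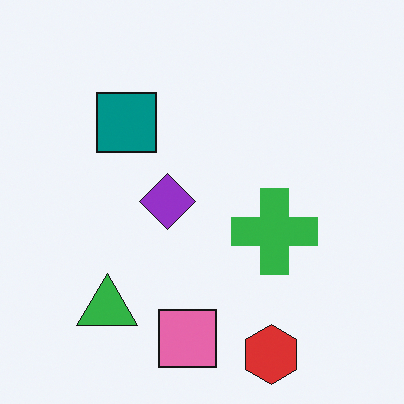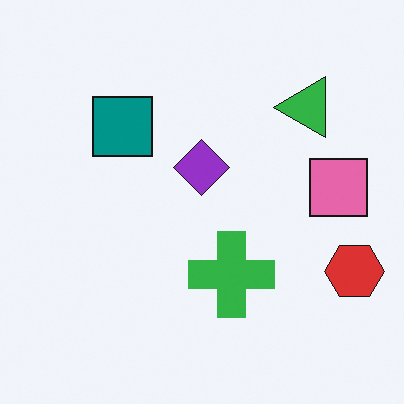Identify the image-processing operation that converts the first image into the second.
The transformation is: transposed (reflected across the top-left ↔ bottom-right diagonal).

Shapes have swapped their row and column positions — what was in the top-right is now in the bottom-left — a diagonal reflection.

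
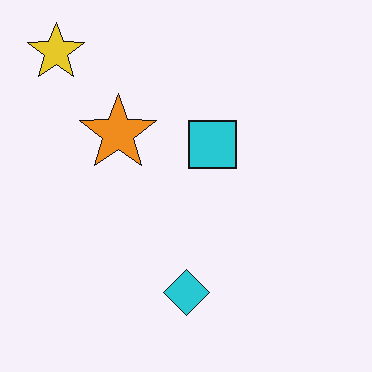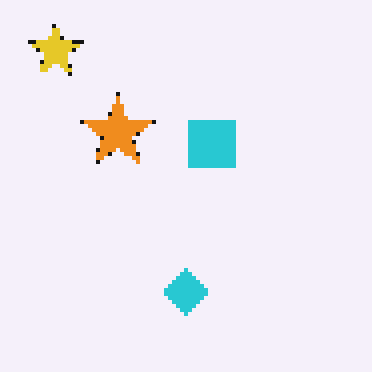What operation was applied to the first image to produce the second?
Mildly pixelated.

Shapes are reduced to large square blocks; fine edges and outlines are lost — a downscale-then-upscale (mosaic) effect.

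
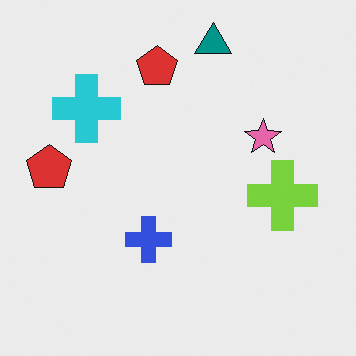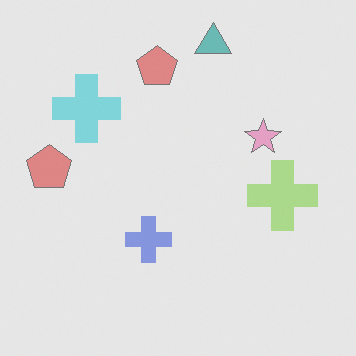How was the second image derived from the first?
Given much lower contrast.

Tones are pushed toward mid-grey across the whole image — a global contrast change.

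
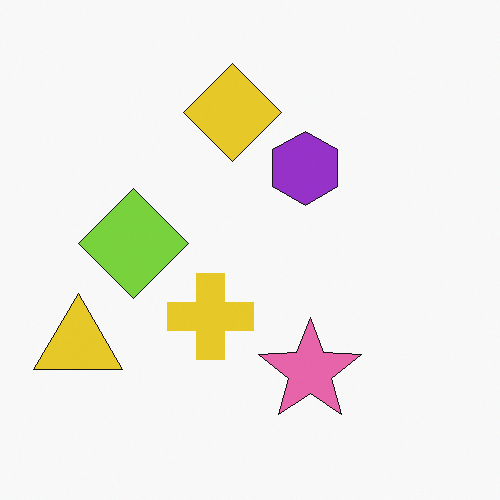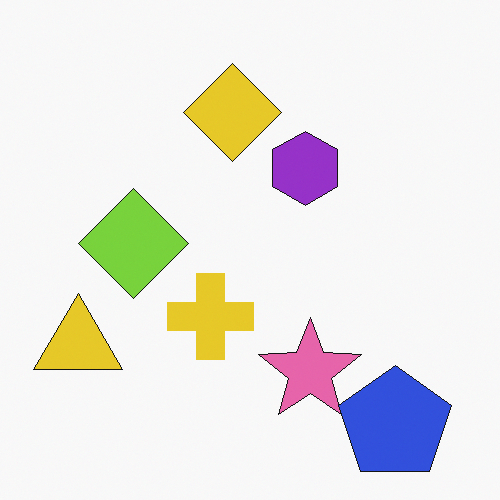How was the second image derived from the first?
Overlaid with an additional blue pentagon.

A blue pentagon appears in the second image that is absent from the first.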